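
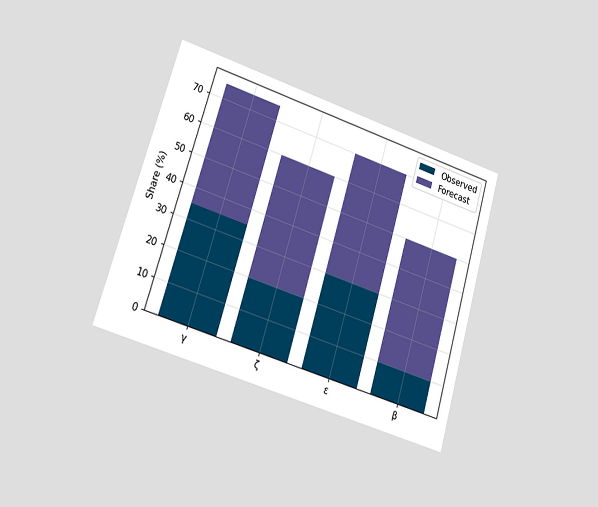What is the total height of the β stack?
50%

The chart is tilted about 17° clockwise and viewed at a slight angle. The β stack's top reaches 50% on the y-axis.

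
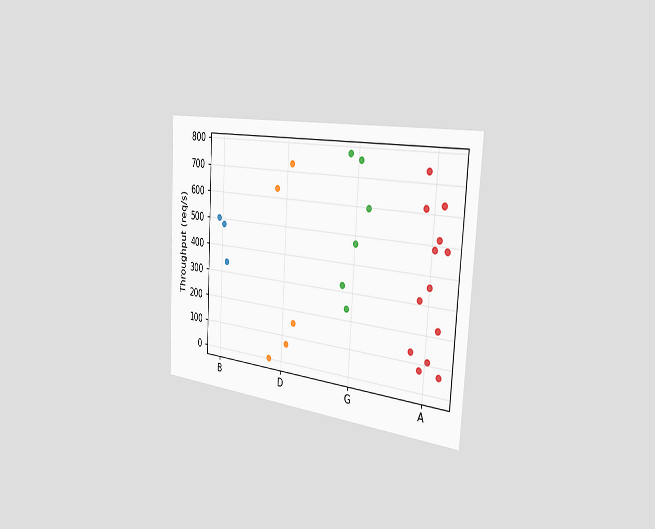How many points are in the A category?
13

The chart is tilted about 3° clockwise and viewed slightly from the right. Counting the markers in the A column gives 13.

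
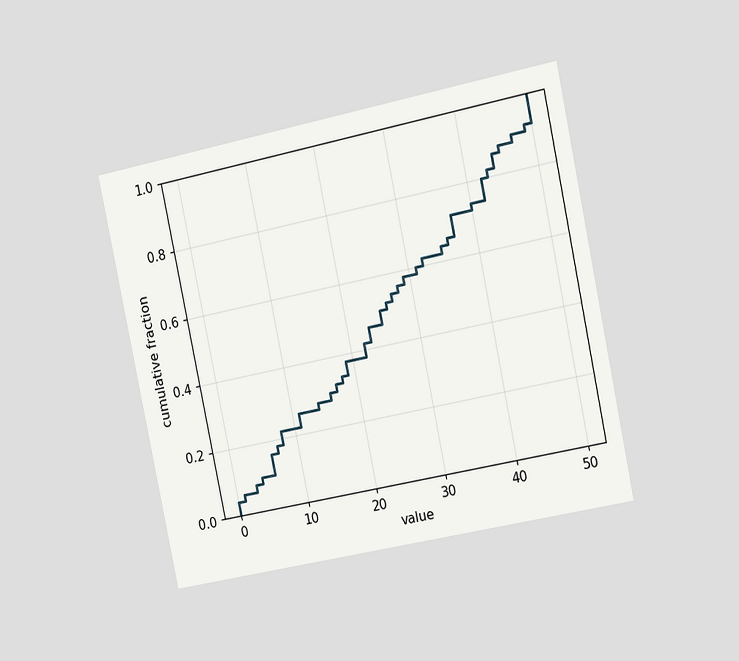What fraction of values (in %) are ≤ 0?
4%

The chart is tilted about 12° counter-clockwise and viewed slightly from the right. At x=0 the ECDF step is at 4%.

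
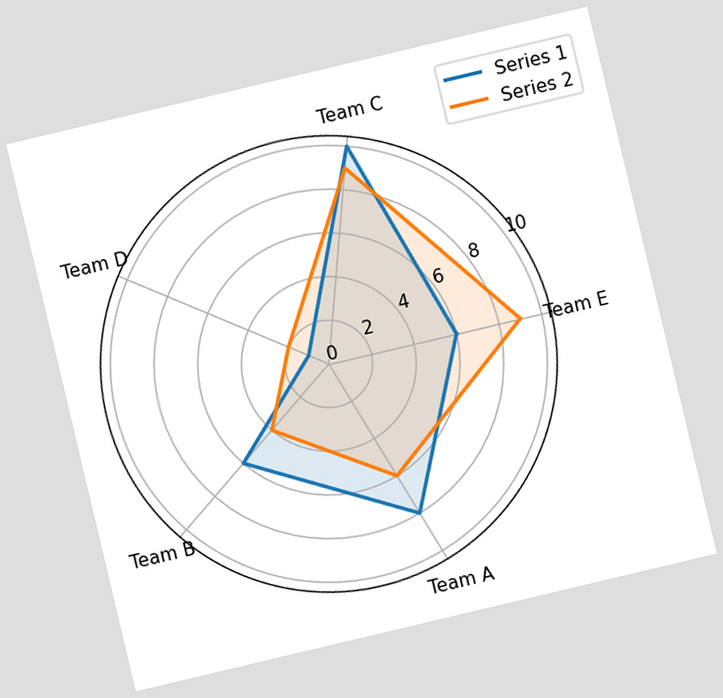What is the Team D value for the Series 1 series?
1

The chart is tilted about 13° counter-clockwise. On the Team D axis, Series 1 reaches 1.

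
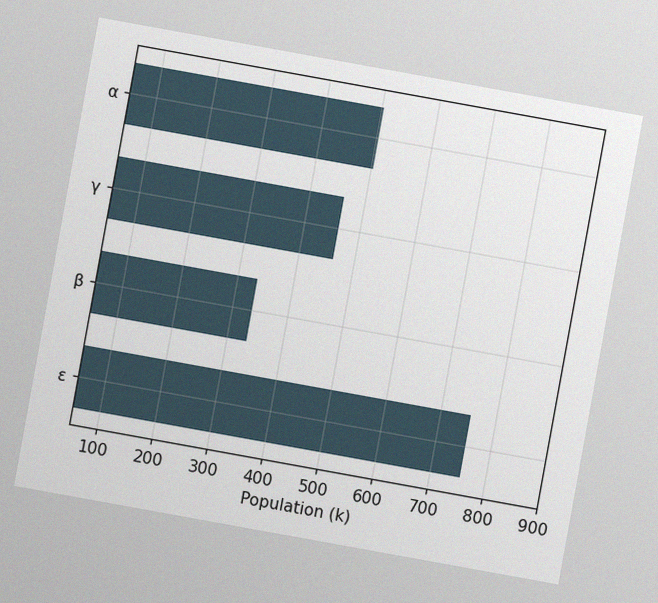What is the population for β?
336k

The chart is tilted about 10° clockwise, with some photo noise. Reading along the chart's x-axis, the β bar reaches 336k.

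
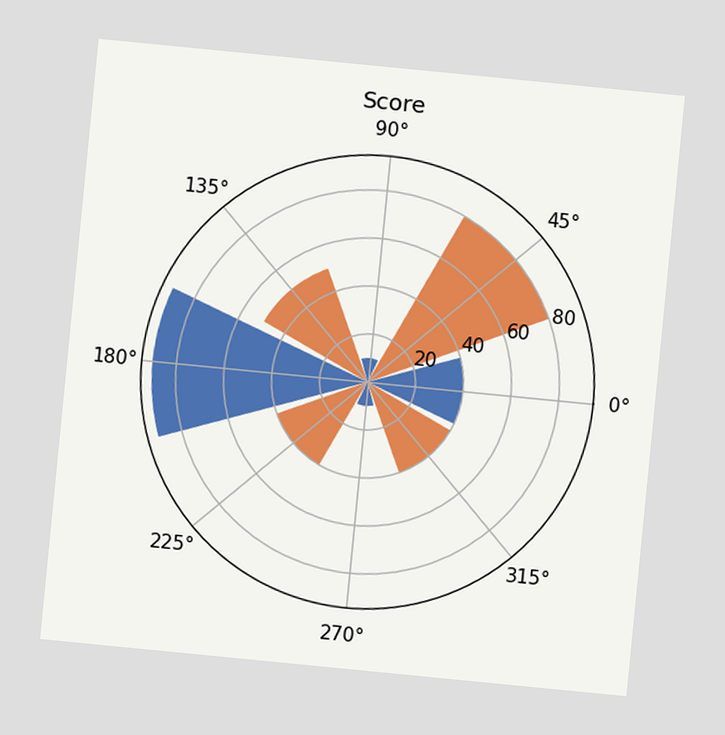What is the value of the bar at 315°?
40

The chart is tilted about 6° clockwise. The bar at 315° reaches 40 on the radial axis.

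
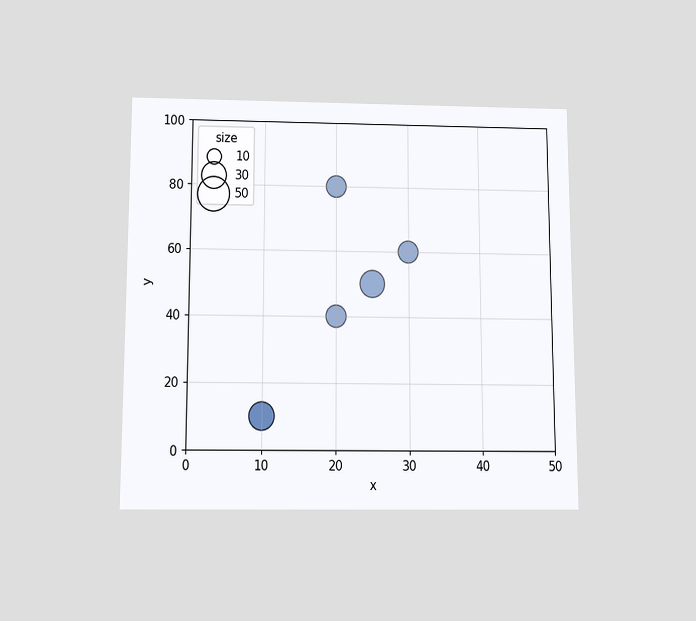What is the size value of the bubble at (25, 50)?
The chart is viewed slightly from below. Matching the bubble at (25, 50) against the size legend gives 30.

30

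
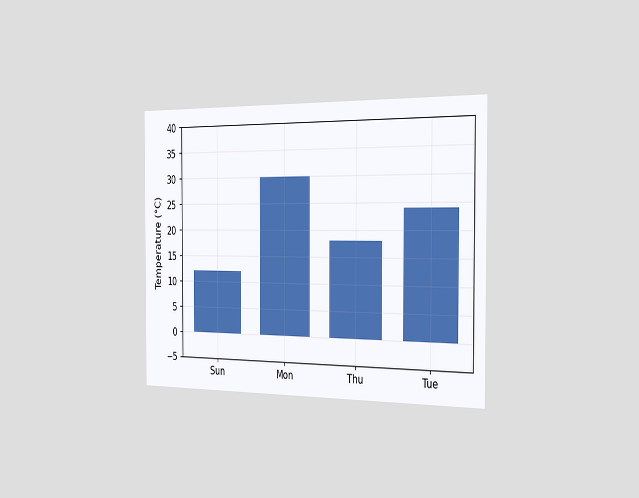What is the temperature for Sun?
The chart is viewed slightly from the right. Reading along the chart's y-axis, the Sun bar reaches 12°C.

12°C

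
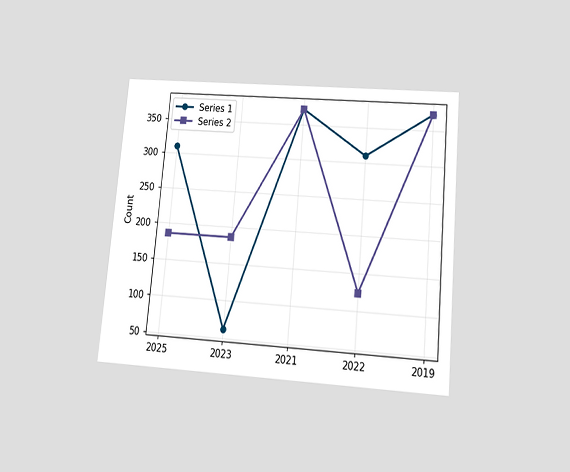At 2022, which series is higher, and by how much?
The chart is tilted about 5° clockwise and viewed slightly from below. At 2022, Series 1 sits above the other line by 186.

Series 1, by 186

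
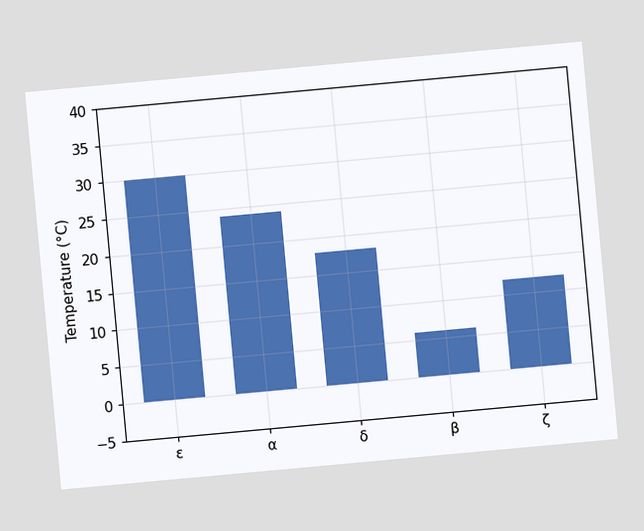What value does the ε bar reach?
30°C

The chart is tilted about 5° counter-clockwise. Reading along the chart's y-axis, the ε bar reaches 30°C.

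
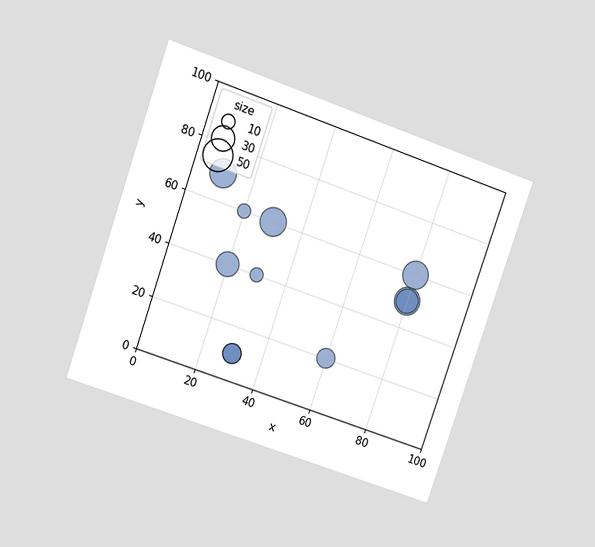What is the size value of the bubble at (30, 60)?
40

The chart is tilted about 19° clockwise and viewed at a slight angle. Matching the bubble at (30, 60) against the size legend gives 40.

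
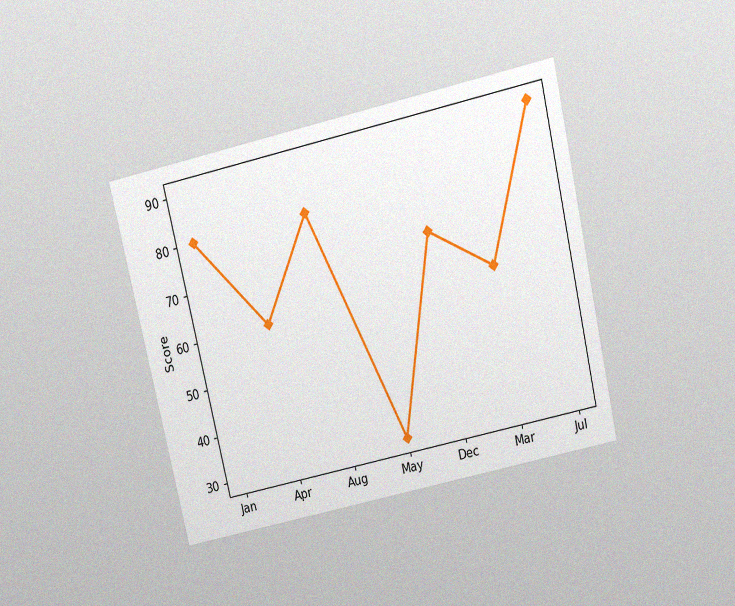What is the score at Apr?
60

The chart is tilted about 13° counter-clockwise and viewed slightly from above, with some photo noise. At Apr, the line is at 60.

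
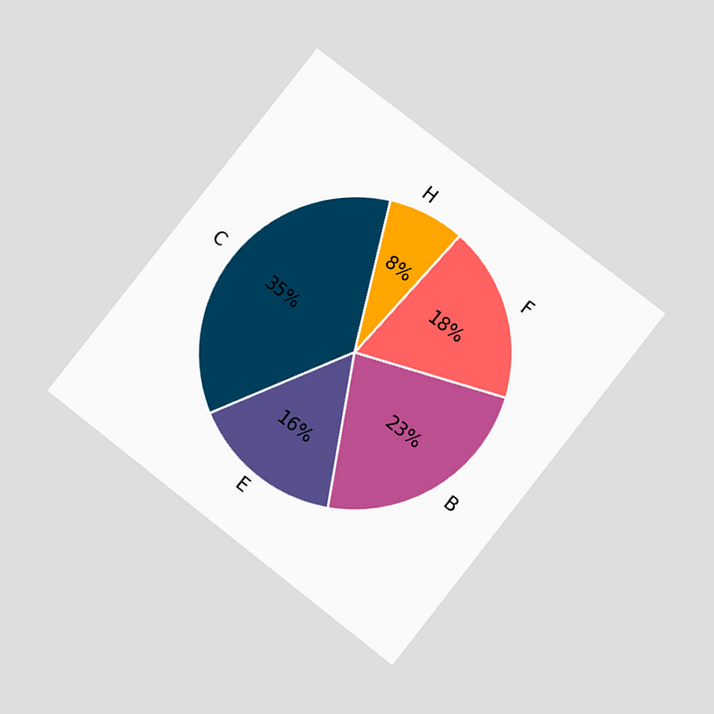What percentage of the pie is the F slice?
18%

The chart is tilted about 38° clockwise and viewed at a slight angle. The F slice takes up 18% of the pie.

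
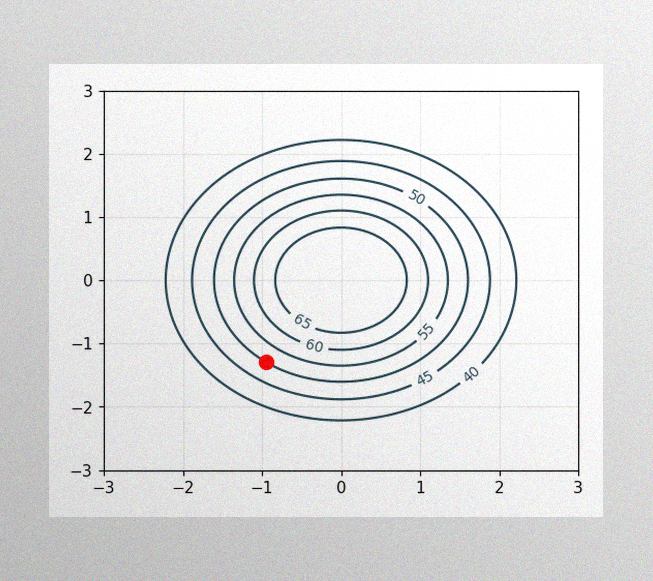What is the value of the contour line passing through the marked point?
The image has some photo noise and uneven lighting. The marked point sits on the contour labelled 50.

50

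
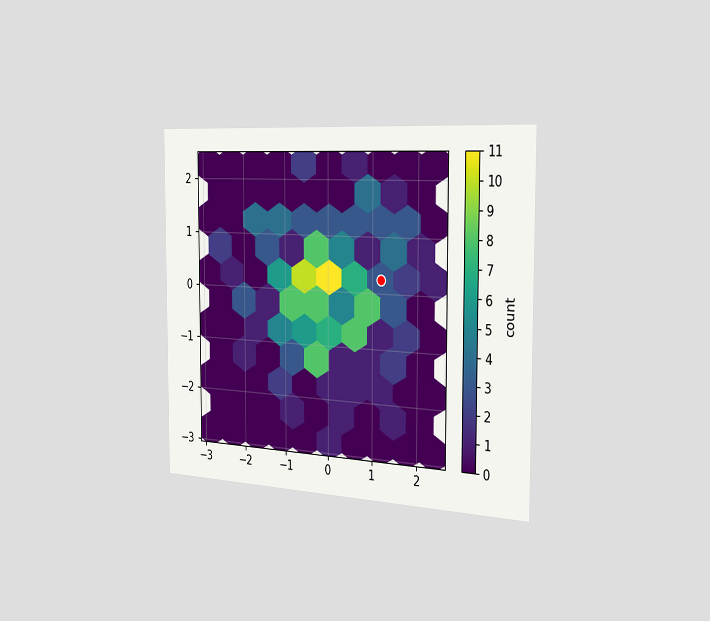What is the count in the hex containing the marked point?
The chart is viewed slightly from the right. The marked hex reads 3 on the colorbar.

3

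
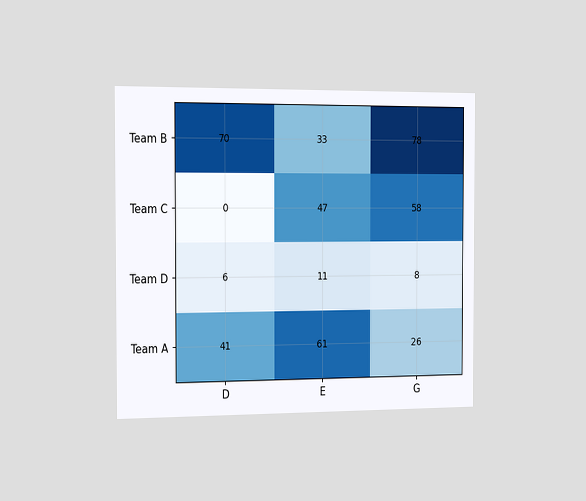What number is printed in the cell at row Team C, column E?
47

The chart is viewed slightly from the left. The (Team C, E) cell reads 47.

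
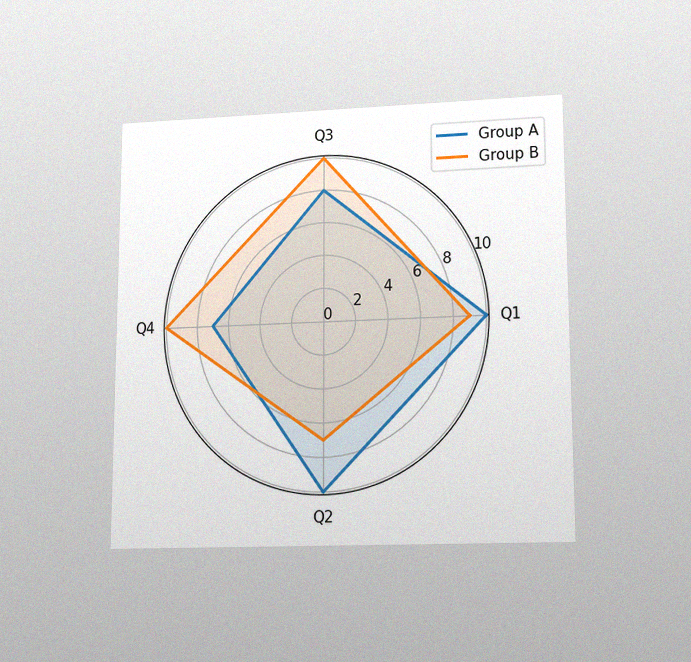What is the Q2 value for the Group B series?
The chart is viewed at a slight angle, with some photo noise. On the Q2 axis, Group B reaches 7.

7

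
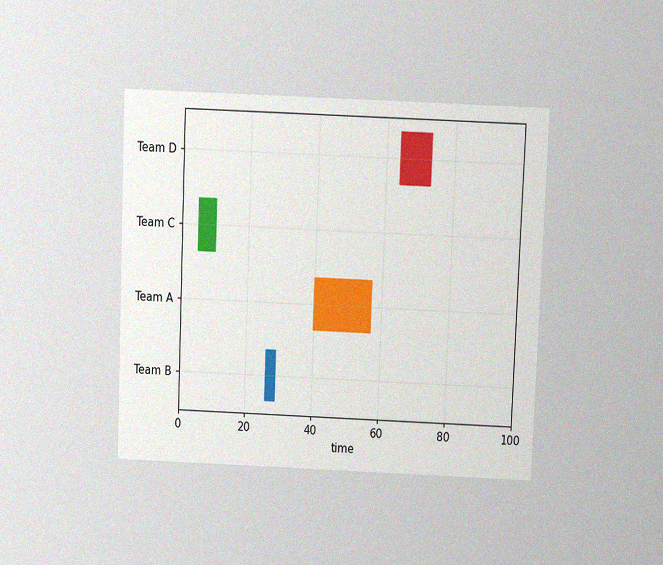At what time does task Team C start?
The chart is tilted about 2° clockwise and viewed slightly from above, with some photo noise. The Team C bar begins at t=5.

5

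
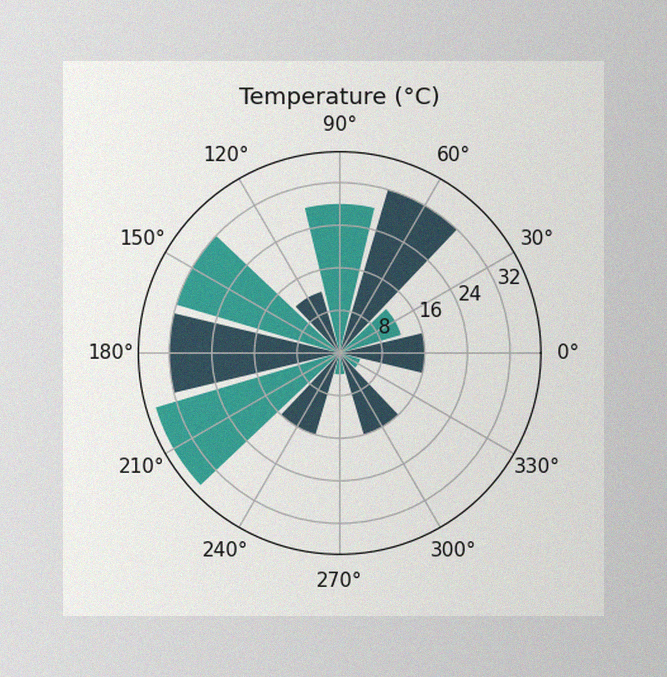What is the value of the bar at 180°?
The image has some photo noise and uneven lighting. The bar at 180° reaches 32°C on the radial axis.

32°C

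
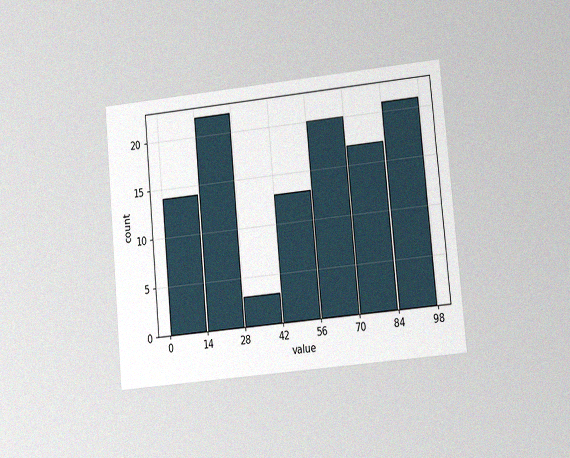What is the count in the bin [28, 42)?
3

The chart is tilted about 5° counter-clockwise and viewed at a slight angle, with some photo noise. The [28, 42) bin has height 3.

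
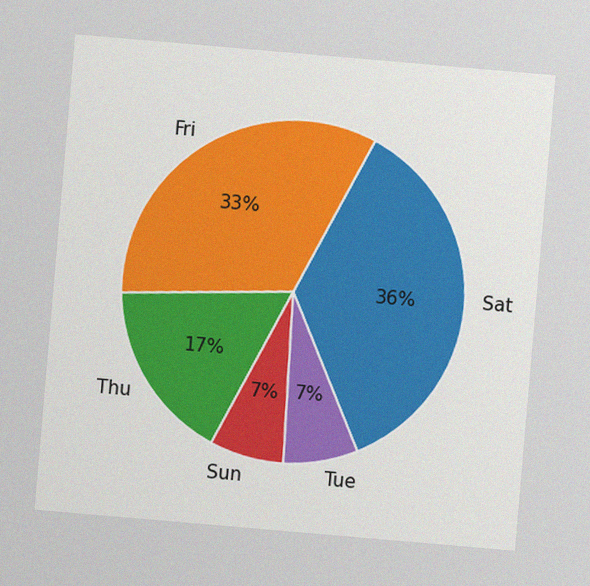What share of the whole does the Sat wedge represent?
36%

The chart is tilted about 5° clockwise, with some photo noise. The Sat slice takes up 36% of the pie.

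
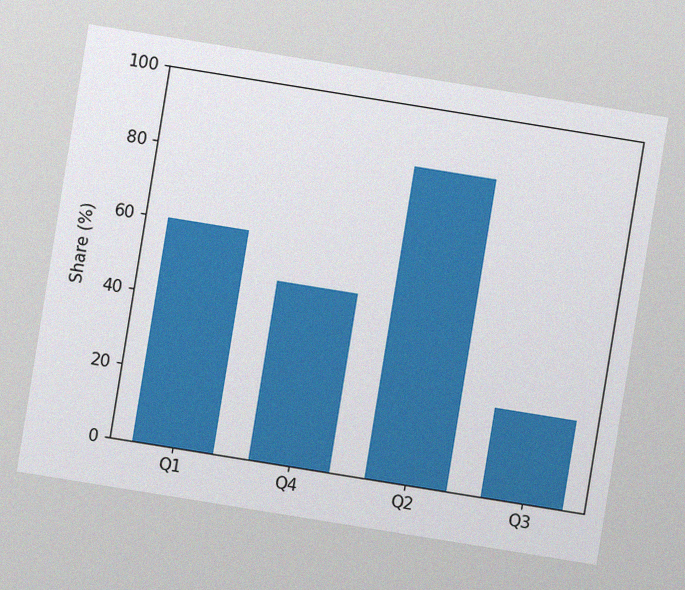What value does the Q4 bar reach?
48%

The chart is tilted about 9° clockwise, with some photo noise. Reading along the chart's y-axis, the Q4 bar reaches 48%.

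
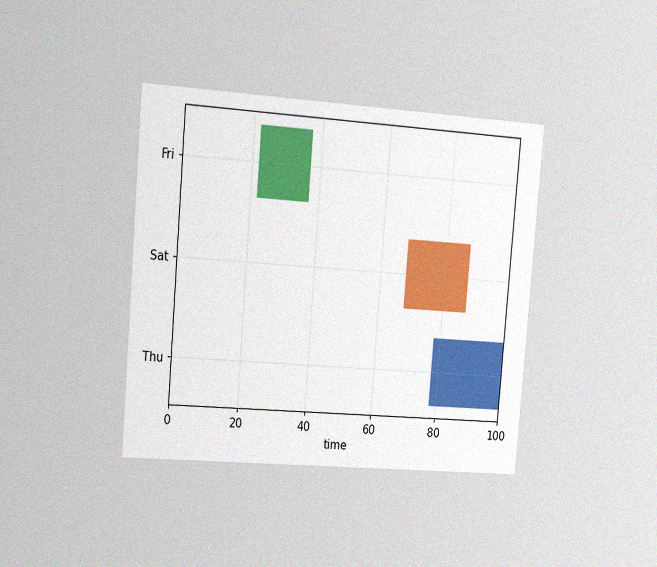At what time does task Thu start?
78

The chart is tilted about 5° clockwise and viewed slightly from the left, with some photo noise. The Thu bar begins at t=78.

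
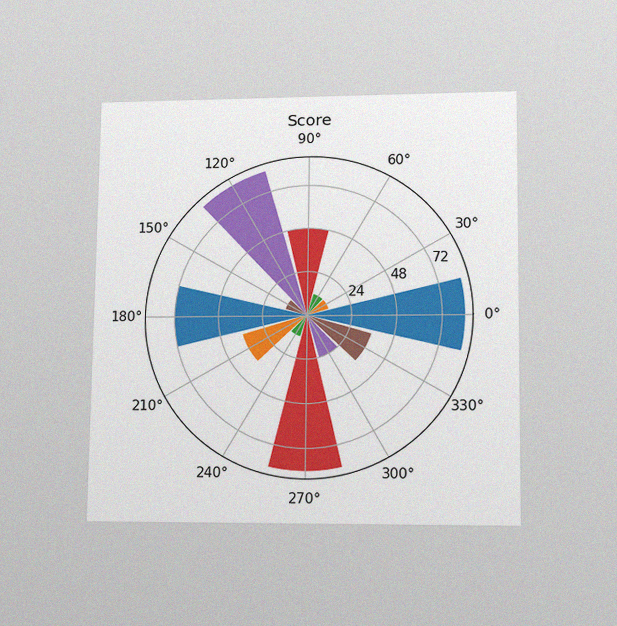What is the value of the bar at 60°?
The chart is viewed at a slight angle, with some photo noise. The bar at 60° reaches 12 on the radial axis.

12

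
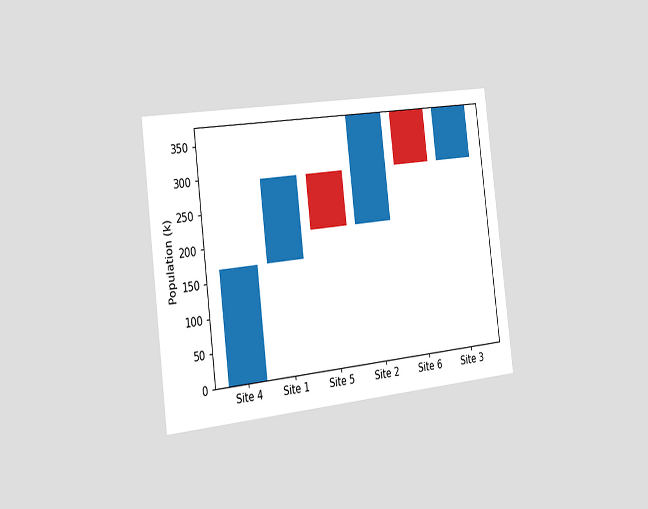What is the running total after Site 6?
The chart is tilted about 7° counter-clockwise and viewed slightly from the left. After Site 6 the running total reaches 294k.

294k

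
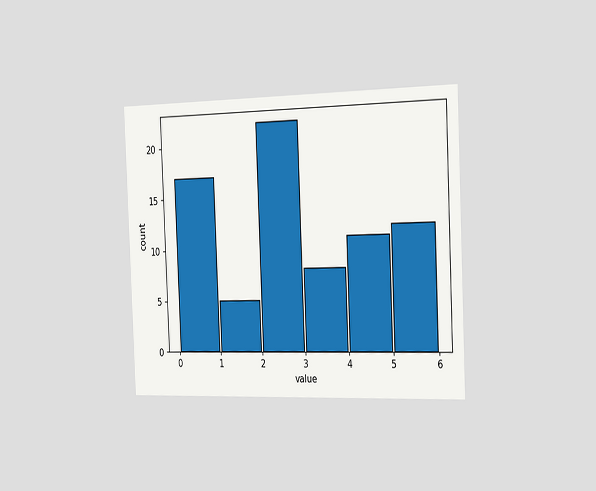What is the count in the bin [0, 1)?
The chart is tilted about 2° counter-clockwise and viewed slightly from the right. The [0, 1) bin has height 17.

17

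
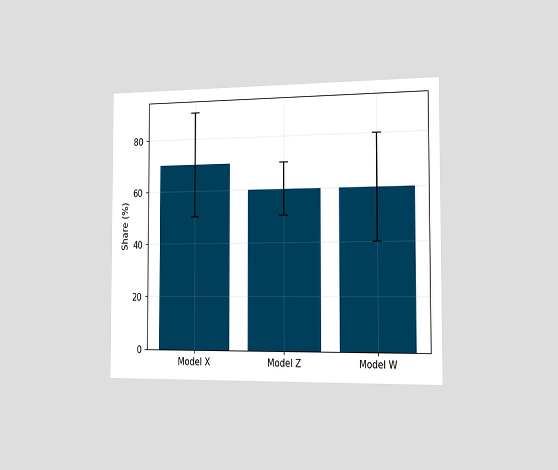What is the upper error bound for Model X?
90%

The chart is viewed slightly from the right. The Model X bar's upper whisker reaches 90%.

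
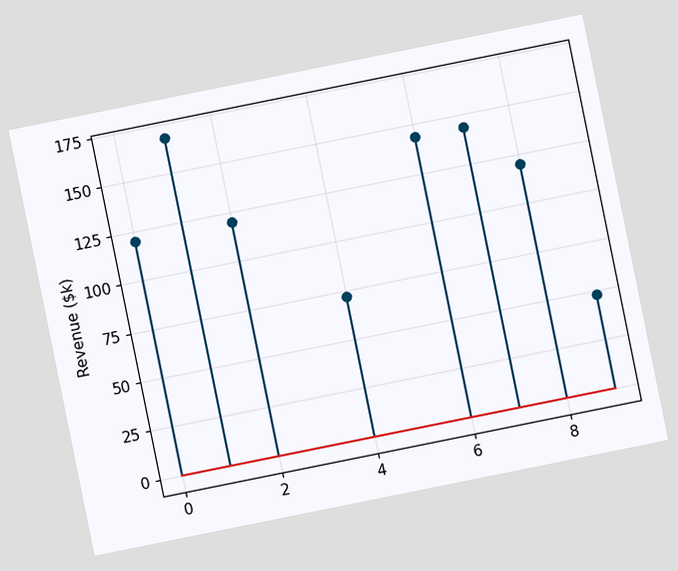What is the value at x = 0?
$120k

The chart is tilted about 11° counter-clockwise. The stem at x=0 reaches $120k.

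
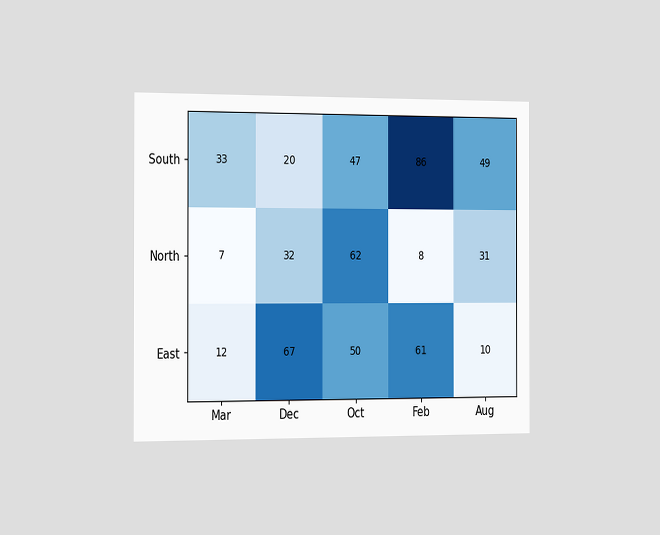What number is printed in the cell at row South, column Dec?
The chart is viewed slightly from the left. The (South, Dec) cell reads 20.

20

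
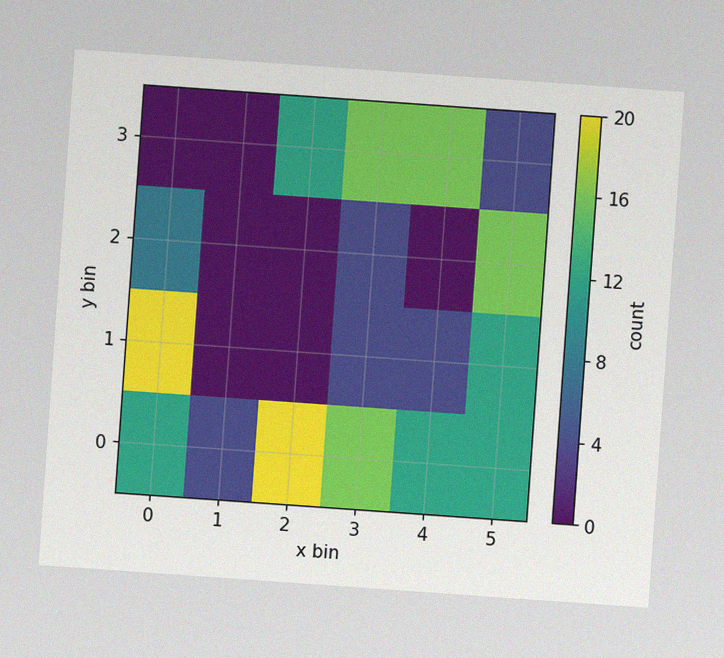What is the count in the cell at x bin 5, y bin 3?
4

The chart is tilted about 4° clockwise, with some photo noise. Matching the cell (5, 3) against the colorbar gives 4.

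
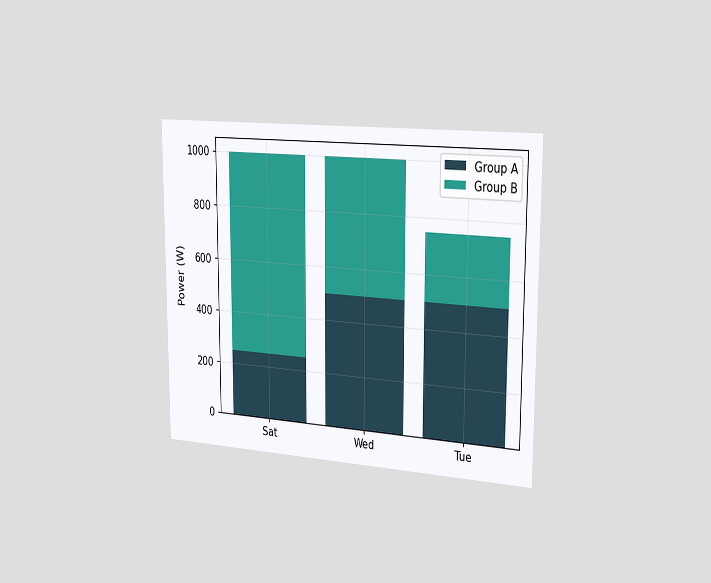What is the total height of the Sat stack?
The chart is viewed slightly from the right. The Sat stack's top reaches 1000W on the y-axis.

1000W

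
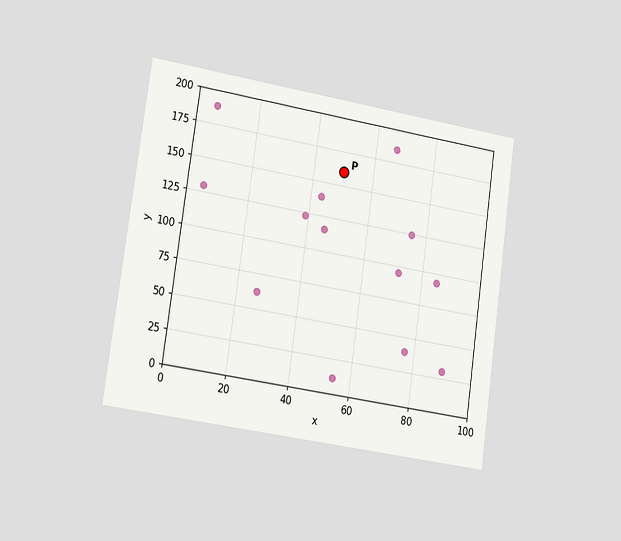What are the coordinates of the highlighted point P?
(50, 160)

The chart is tilted about 8° clockwise and viewed slightly from the left. Following the gridlines from P to each axis, P sits at (50, 160).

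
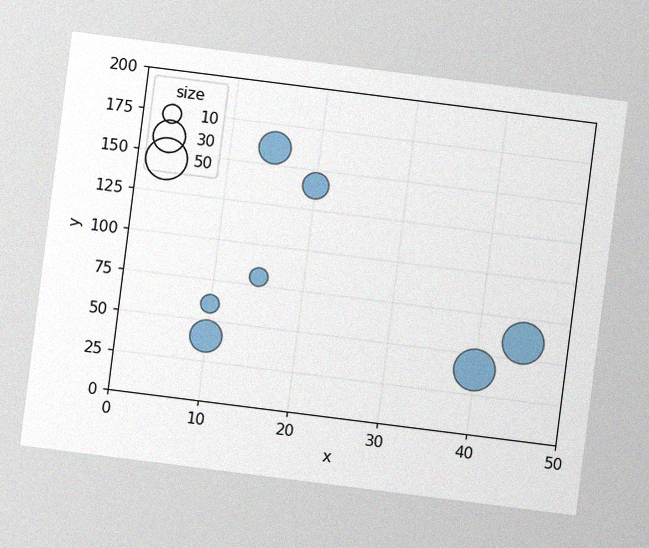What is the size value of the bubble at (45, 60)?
The chart is tilted about 7° clockwise, with some photo noise. Matching the bubble at (45, 60) against the size legend gives 50.

50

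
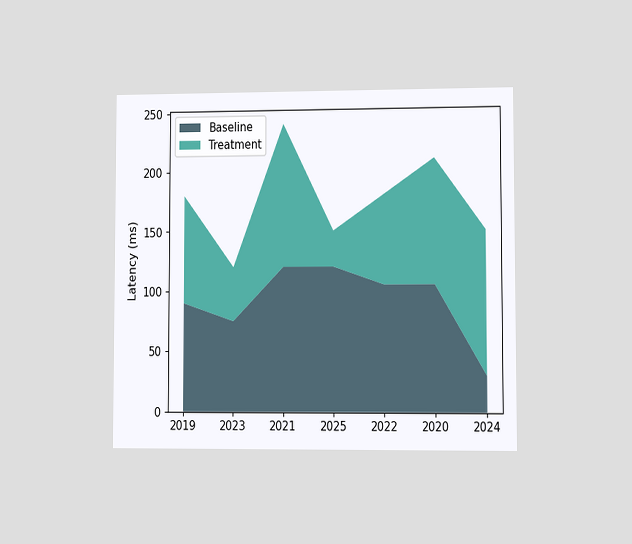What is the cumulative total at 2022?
180ms

The chart is viewed at a slight angle. The stacked total at 2022 reaches 180ms.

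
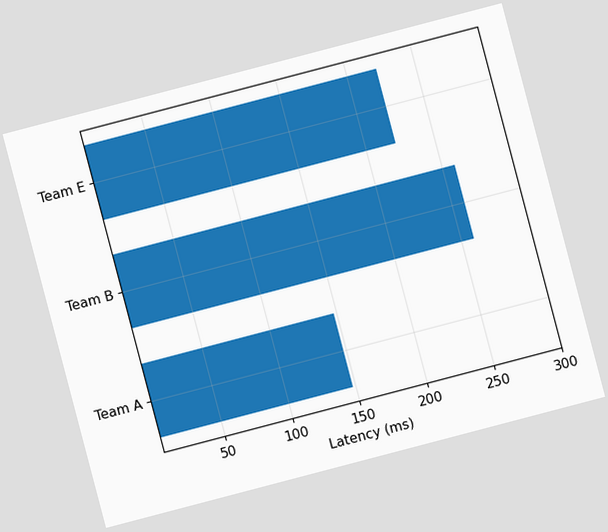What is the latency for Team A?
148ms

The chart is tilted about 15° counter-clockwise. Reading along the chart's x-axis, the Team A bar reaches 148ms.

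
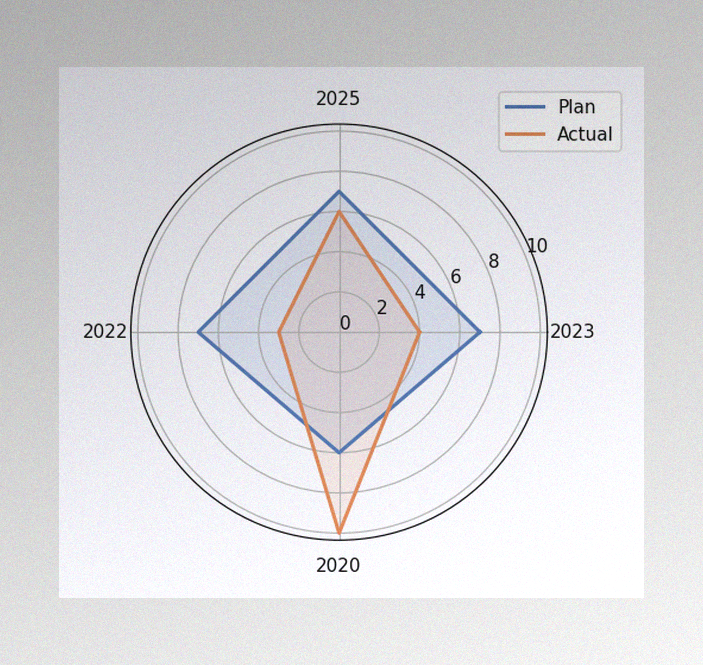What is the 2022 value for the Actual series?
3

The image has some photo noise and uneven lighting. On the 2022 axis, Actual reaches 3.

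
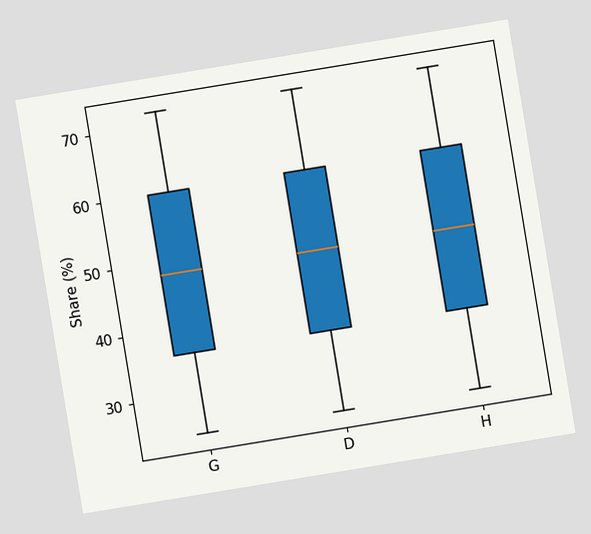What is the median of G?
The chart is tilted about 9° counter-clockwise. The median line in the G box sits at 48%.

48%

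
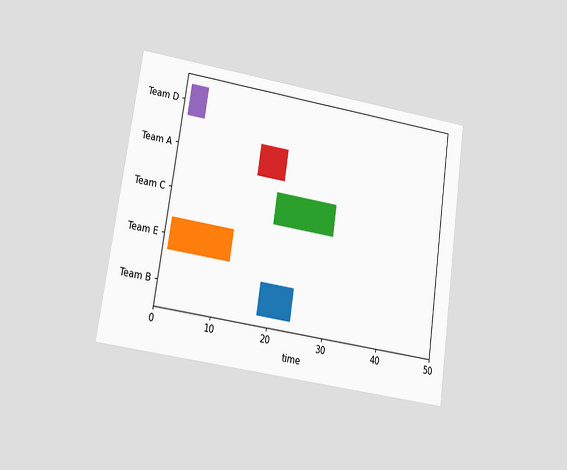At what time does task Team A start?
15

The chart is tilted about 8° clockwise and viewed at a slight angle. The Team A bar begins at t=15.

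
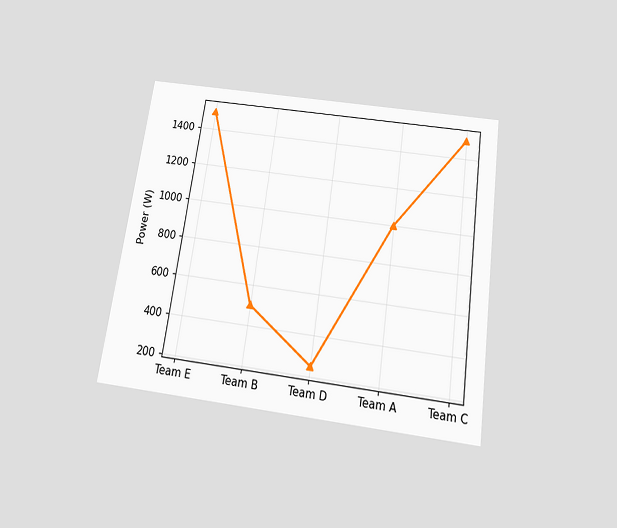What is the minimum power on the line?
250W

The chart is tilted about 8° clockwise and viewed slightly from below. The lowest point is at Team D, and reading across to the y-axis gives 250W.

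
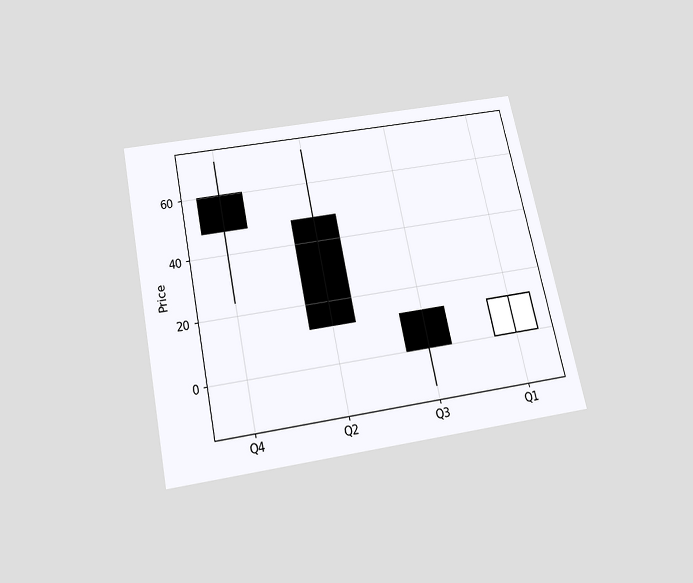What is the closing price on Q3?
The chart is tilted about 12° counter-clockwise and viewed slightly from below. The Q3 candle closes at 0.

0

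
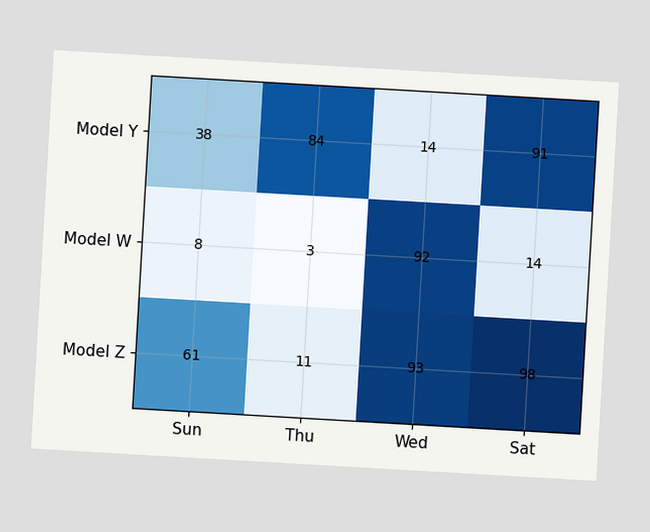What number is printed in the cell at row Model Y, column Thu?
The chart is tilted about 3° clockwise. The (Model Y, Thu) cell reads 84.

84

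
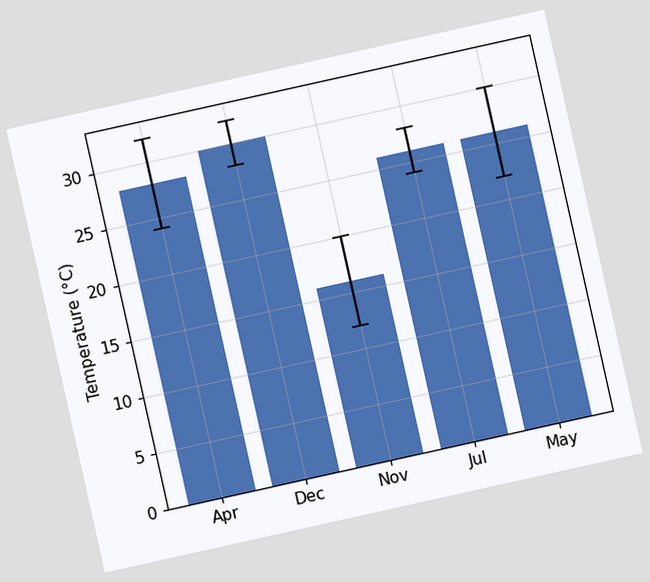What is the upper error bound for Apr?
32°C

The chart is tilted about 13° counter-clockwise. The Apr bar's upper whisker reaches 32°C.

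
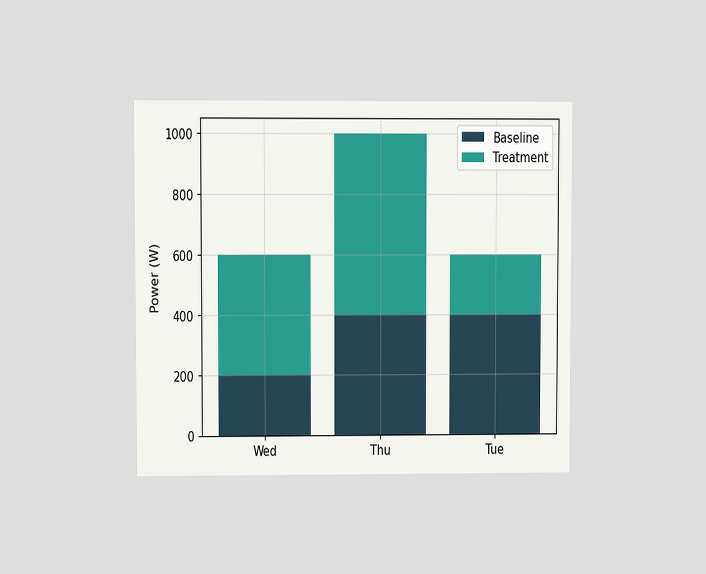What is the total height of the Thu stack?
The chart is viewed at a slight angle. The Thu stack's top reaches 1000W on the y-axis.

1000W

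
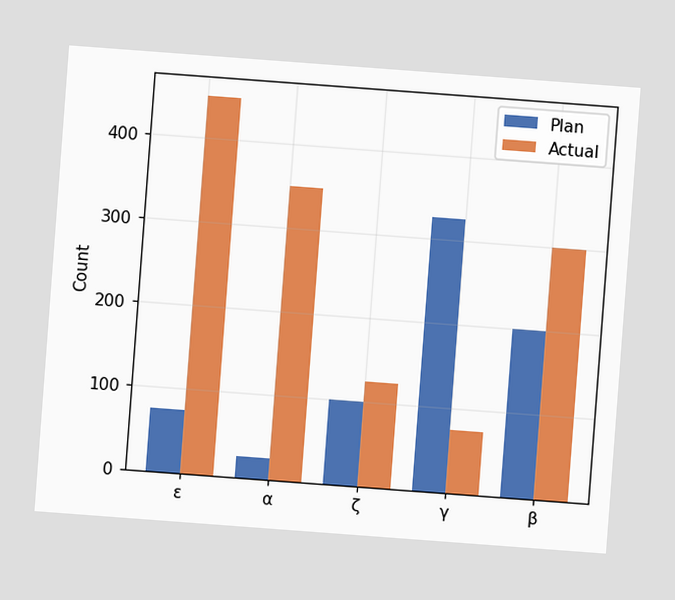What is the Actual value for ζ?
The chart is tilted about 4° clockwise. The Actual bar at ζ reaches 125 on the y-axis.

125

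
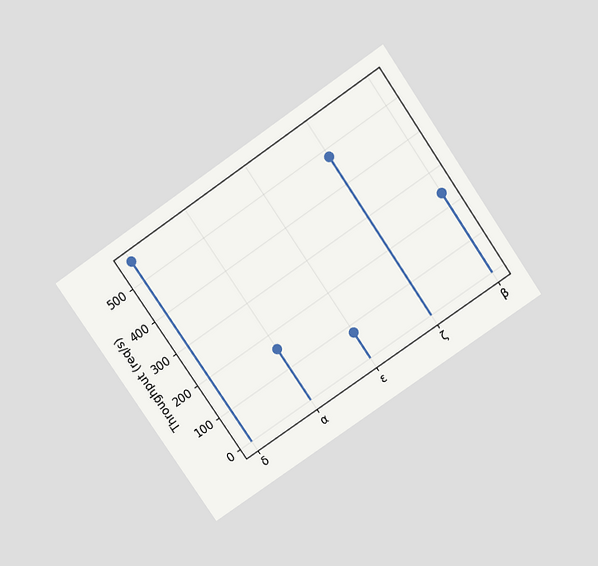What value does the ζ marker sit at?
480req/s

The chart is tilted about 34° counter-clockwise and viewed slightly from above. The ζ marker sits at 480req/s.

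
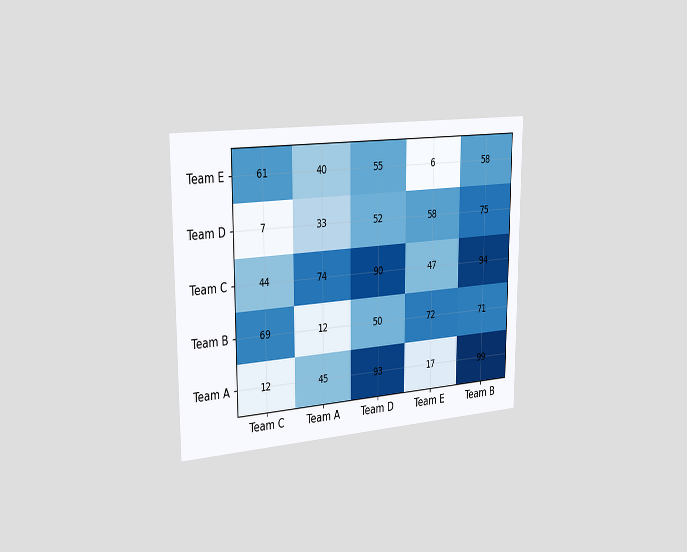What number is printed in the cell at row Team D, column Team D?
The chart is viewed slightly from the left. The (Team D, Team D) cell reads 52.

52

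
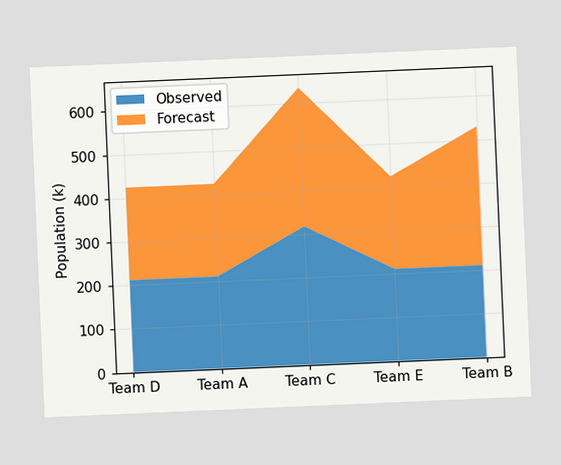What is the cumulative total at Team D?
424k

The chart is tilted about 2° counter-clockwise. The stacked total at Team D reaches 424k.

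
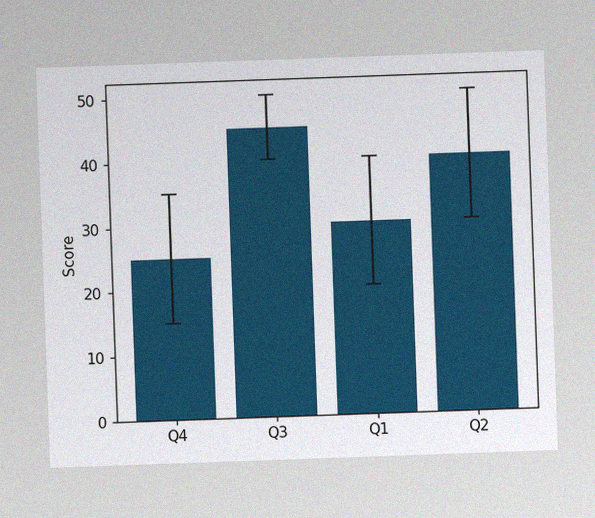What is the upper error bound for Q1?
The chart is tilted about 2° counter-clockwise, with some photo noise. The Q1 bar's upper whisker reaches 40.

40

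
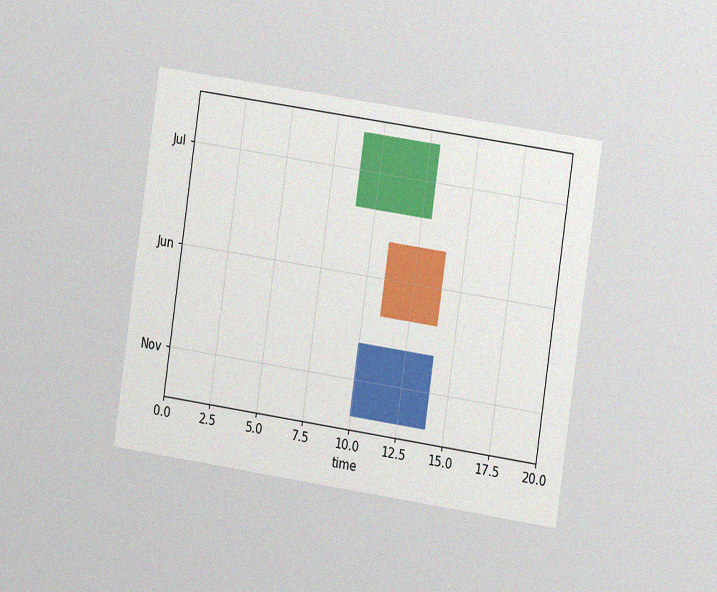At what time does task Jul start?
The chart is tilted about 8° clockwise and viewed slightly from the right, with some photo noise. The Jul bar begins at t=9.

9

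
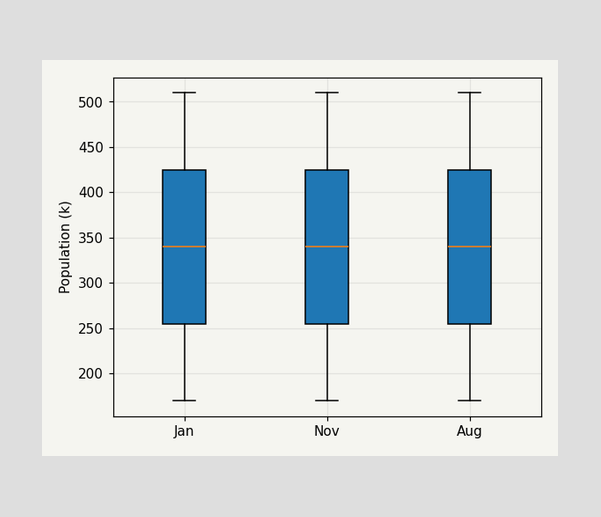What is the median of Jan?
The median line in the Jan box sits at 340k.

340k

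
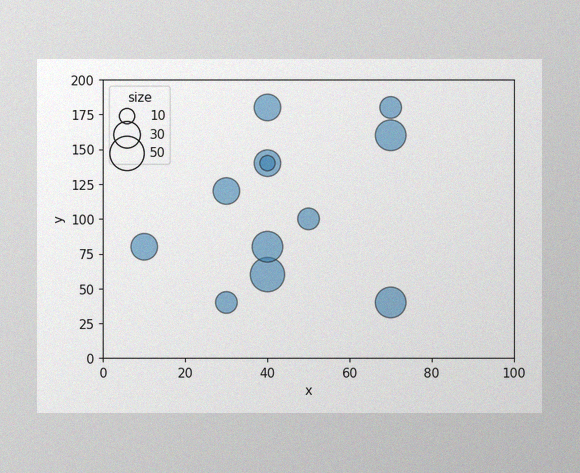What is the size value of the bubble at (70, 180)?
The image has some photo noise and uneven lighting. Matching the bubble at (70, 180) against the size legend gives 20.

20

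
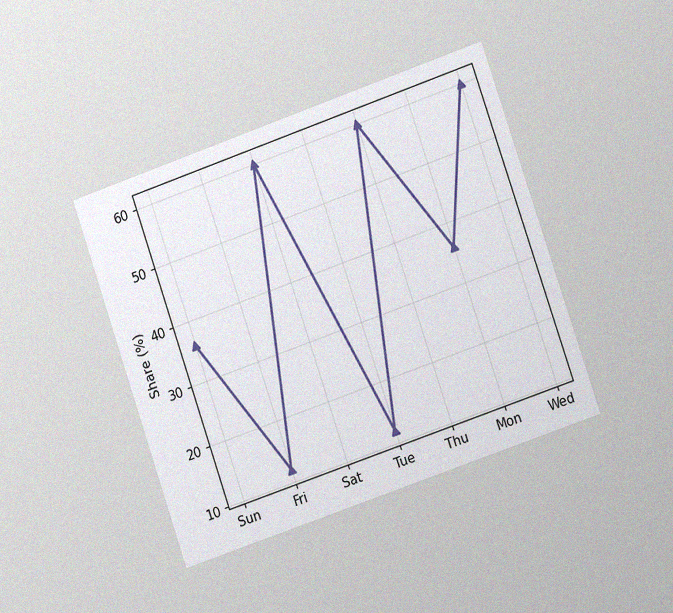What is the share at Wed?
The chart is tilted about 19° counter-clockwise and viewed slightly from the right, with some photo noise. At Wed, the line is at 60%.

60%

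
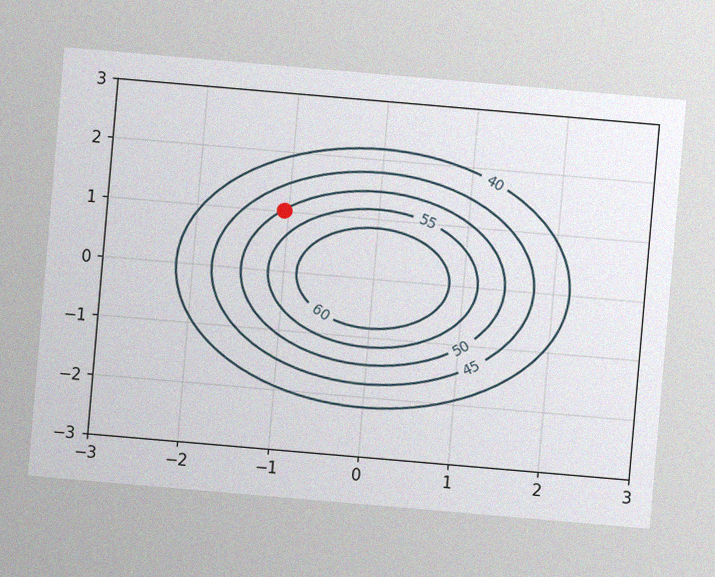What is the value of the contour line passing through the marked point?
The chart is tilted about 5° clockwise, with some photo noise. The marked point sits on the contour labelled 50.

50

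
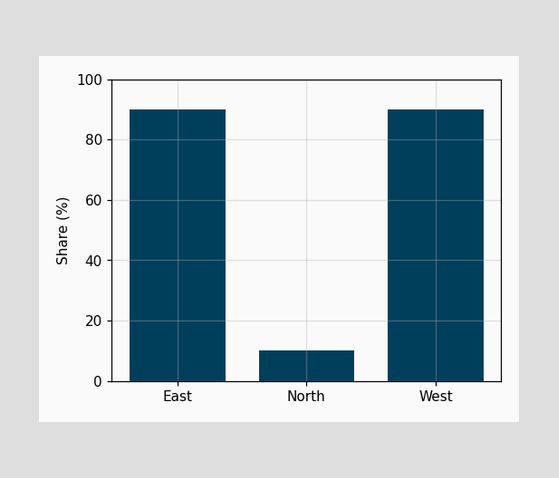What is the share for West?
90%

Reading along the chart's y-axis, the West bar reaches 90%.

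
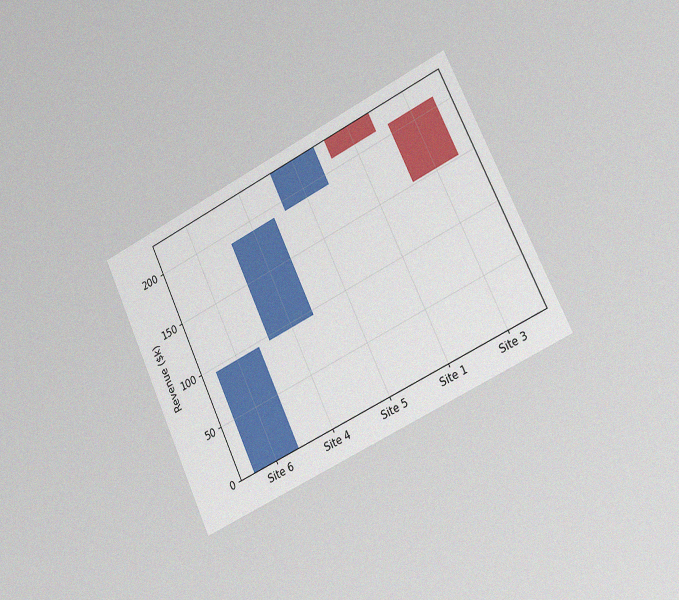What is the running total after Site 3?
The chart is tilted about 25° counter-clockwise and viewed slightly from the right, with some photo noise. After Site 3 the running total reaches $152k.

$152k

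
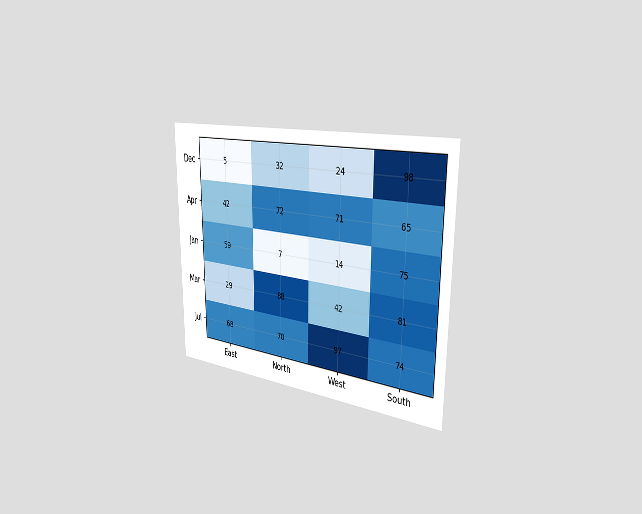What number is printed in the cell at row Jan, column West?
14

The chart is viewed slightly from the right. The (Jan, West) cell reads 14.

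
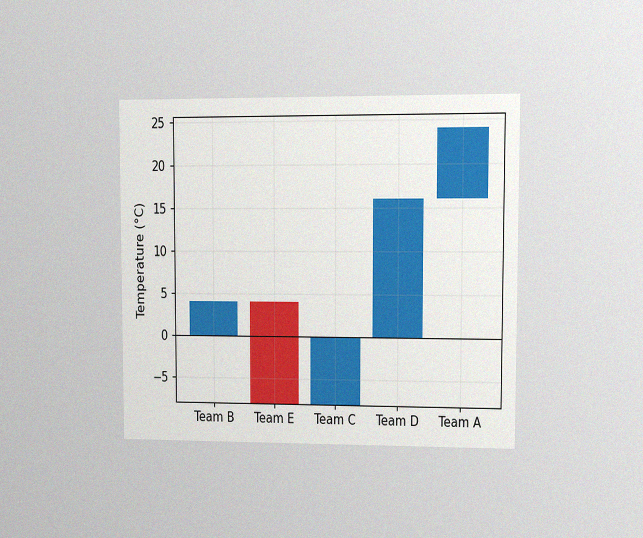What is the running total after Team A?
24°C

The chart is viewed at a slight angle, with some photo noise. After Team A the running total reaches 24°C.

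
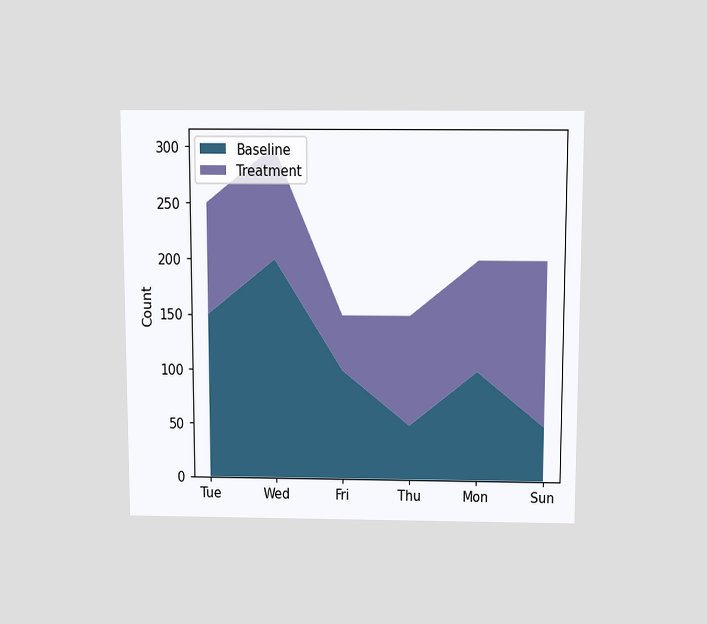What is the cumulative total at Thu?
150

The chart is viewed slightly from above. The stacked total at Thu reaches 150.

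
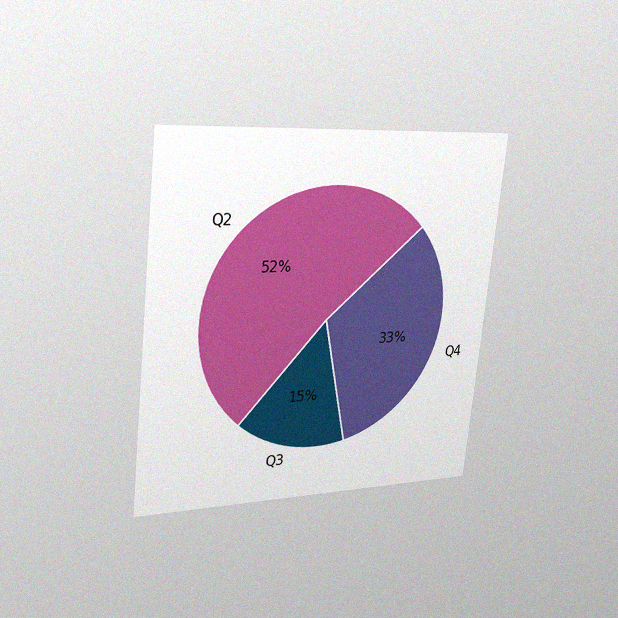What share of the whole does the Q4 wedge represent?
33%

The chart is tilted about 6° clockwise and viewed slightly from the left, with some photo noise. The Q4 slice takes up 33% of the pie.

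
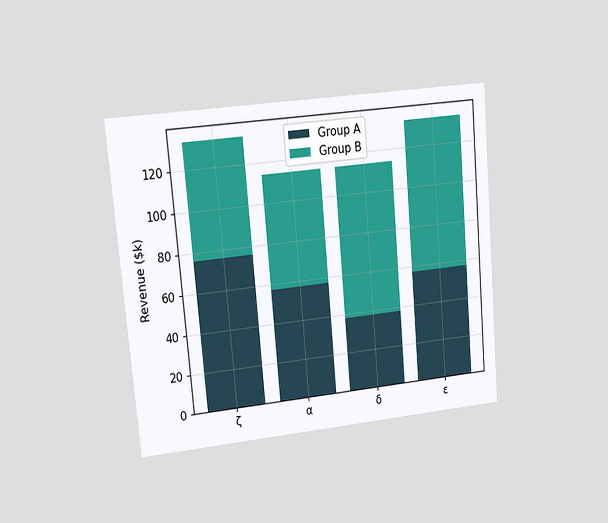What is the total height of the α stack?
$114k

The chart is tilted about 5° counter-clockwise and viewed at a slight angle. The α stack's top reaches $114k on the y-axis.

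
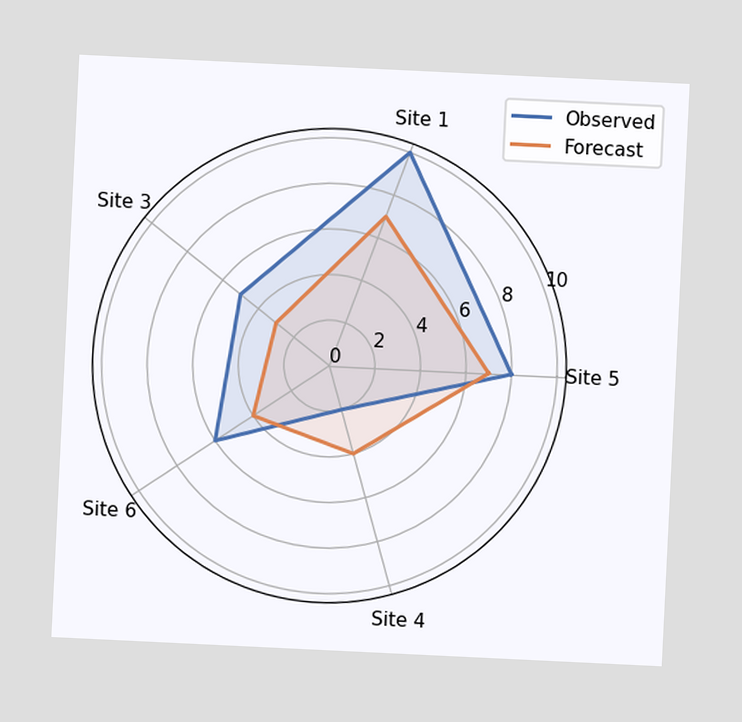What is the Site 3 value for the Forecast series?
3

The chart is tilted about 3° clockwise. On the Site 3 axis, Forecast reaches 3.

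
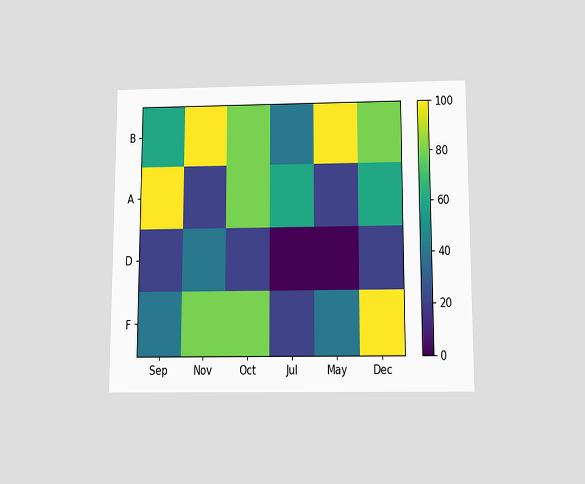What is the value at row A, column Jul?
60

The chart is viewed slightly from below. Matching cell (A, Jul) against the colorbar gives 60.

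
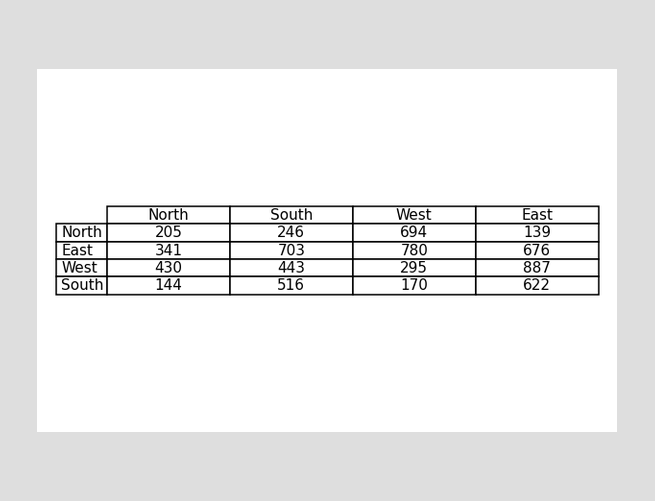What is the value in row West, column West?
The (West, West) cell reads 295.

295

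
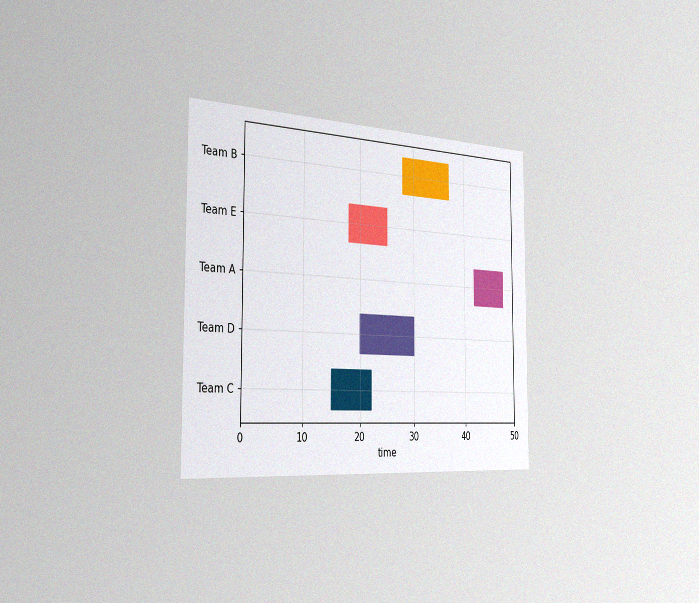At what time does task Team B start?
The chart is viewed slightly from the left, with some photo noise. The Team B bar begins at t=28.

28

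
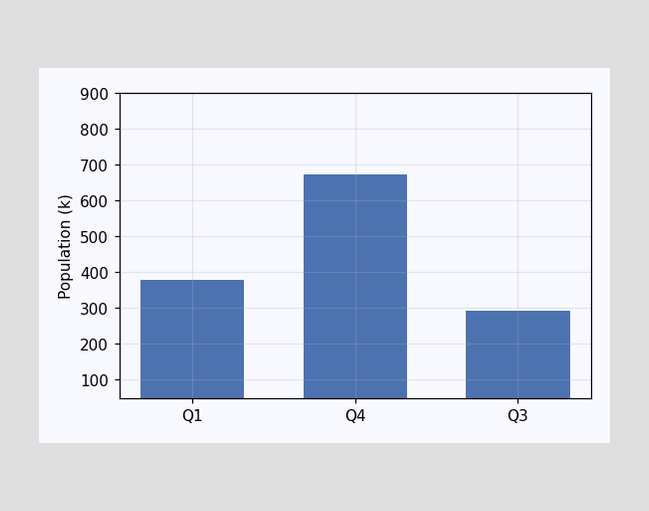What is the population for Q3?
294k

Reading along the chart's y-axis, the Q3 bar reaches 294k.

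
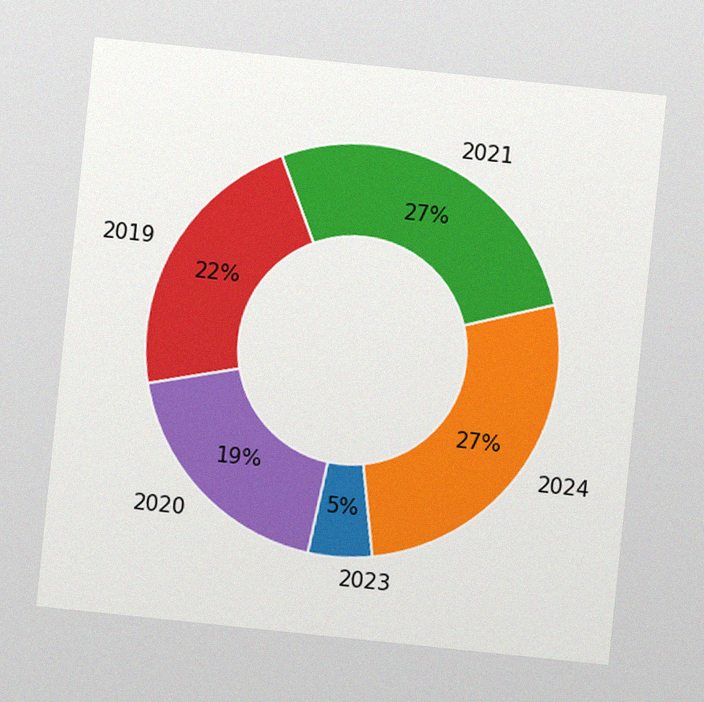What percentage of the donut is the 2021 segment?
The chart is tilted about 6° clockwise, with some photo noise. The 2021 segment takes up 27% of the ring.

27%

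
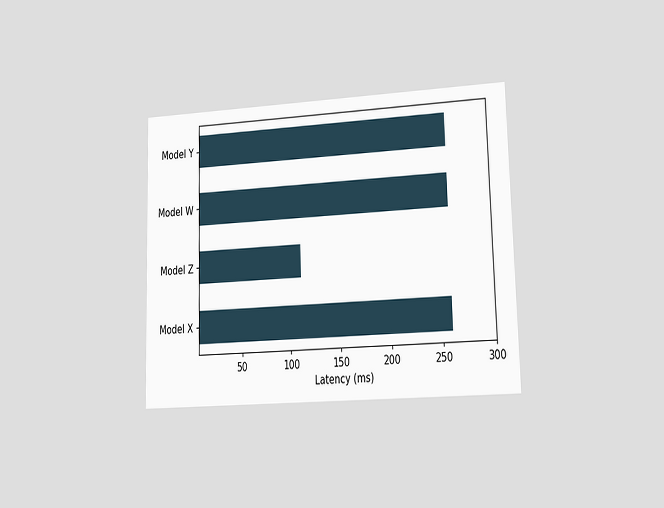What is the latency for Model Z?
111ms

The chart is viewed at a slight angle. Reading along the chart's x-axis, the Model Z bar reaches 111ms.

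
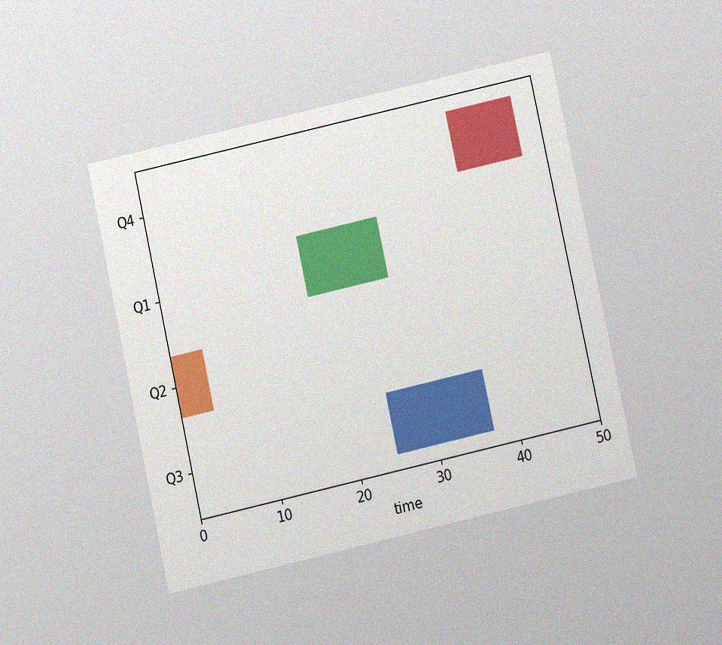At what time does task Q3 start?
The chart is tilted about 12° counter-clockwise and viewed slightly from below, with some photo noise. The Q3 bar begins at t=25.

25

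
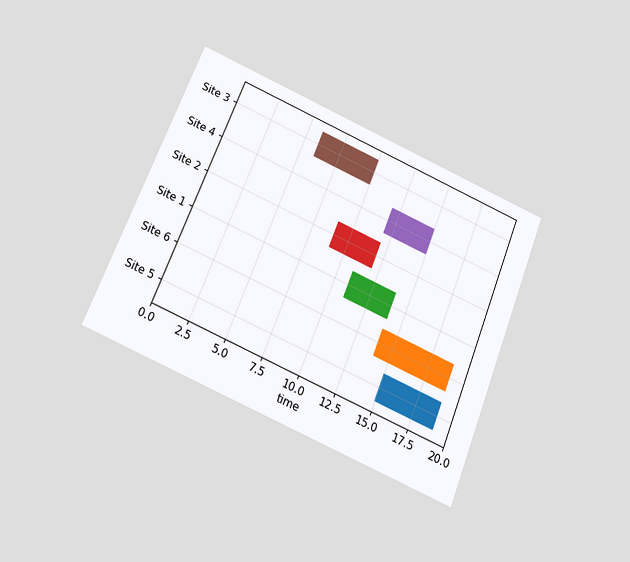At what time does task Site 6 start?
14

The chart is tilted about 22° clockwise and viewed slightly from below. The Site 6 bar begins at t=14.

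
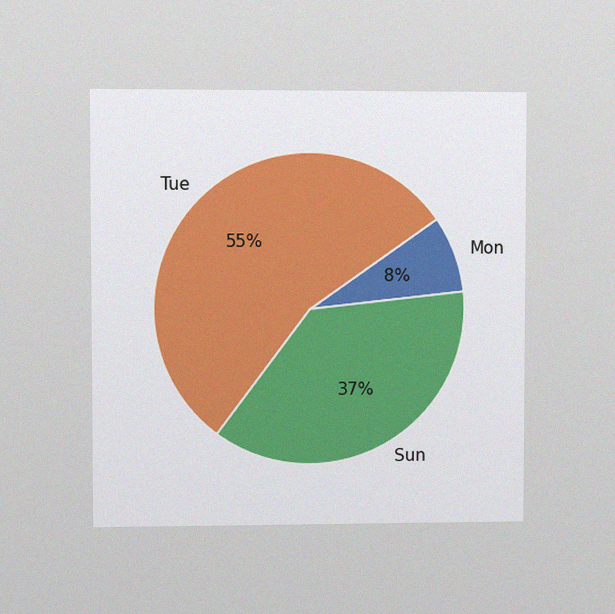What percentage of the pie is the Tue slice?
The chart is viewed at a slight angle, with some photo noise. The Tue slice takes up 55% of the pie.

55%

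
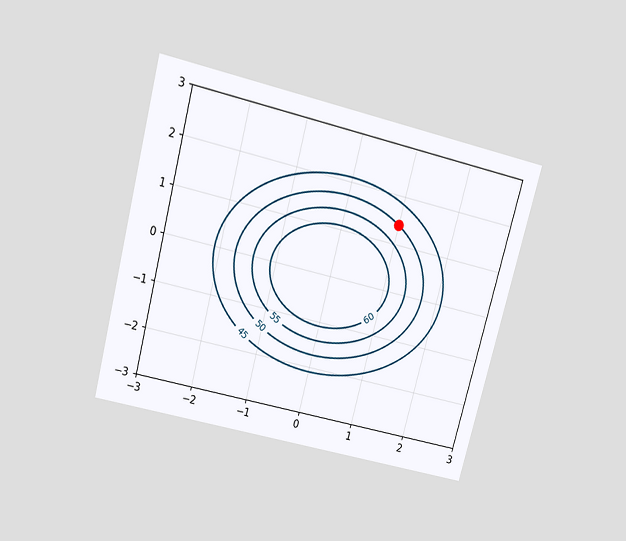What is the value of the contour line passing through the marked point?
50

The chart is tilted about 15° clockwise and viewed slightly from above. The marked point sits on the contour labelled 50.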